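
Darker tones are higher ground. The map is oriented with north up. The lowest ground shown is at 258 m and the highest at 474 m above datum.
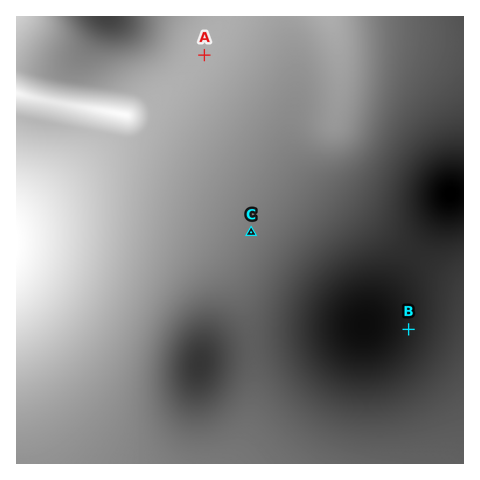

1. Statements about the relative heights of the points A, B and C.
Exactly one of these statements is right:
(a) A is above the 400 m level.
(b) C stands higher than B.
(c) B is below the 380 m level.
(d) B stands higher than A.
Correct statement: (d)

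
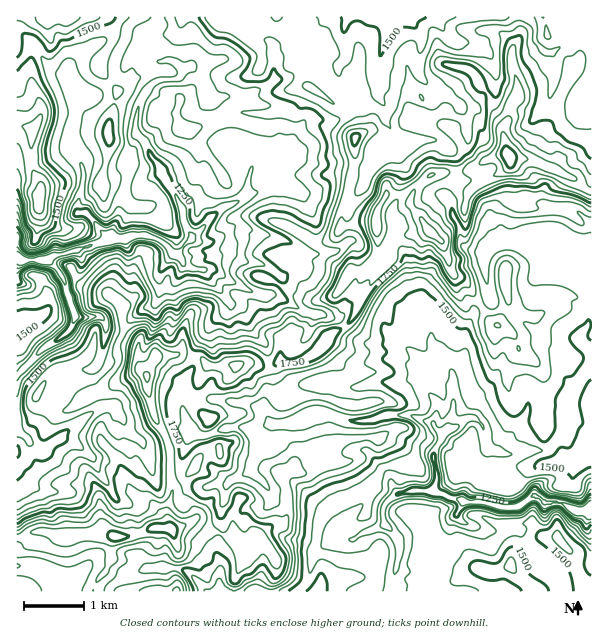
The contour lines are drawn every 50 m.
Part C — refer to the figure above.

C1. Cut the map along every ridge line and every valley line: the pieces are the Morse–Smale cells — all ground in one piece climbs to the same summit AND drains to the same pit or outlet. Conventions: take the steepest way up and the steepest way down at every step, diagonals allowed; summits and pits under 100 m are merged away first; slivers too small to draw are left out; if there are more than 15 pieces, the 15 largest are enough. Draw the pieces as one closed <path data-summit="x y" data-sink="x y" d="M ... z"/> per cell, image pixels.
<path data-summit="509 156" data-sink="17 258" d="M591 16l-432 0-2 8-9 12 0 6 2 14 6 5 7 1 0 16-8 4-9 8-7 14-3 12 0 18 9 9 37 66 2 13 8 17-14 16 7 10 10 5 8 0 23 29 5 5 8 2 3 3 8 18 16 20 2 16 2 3 9-5 21 0 14-6 19-23 12-6 9-9 14-32 10-12-4-13 11 3-1-4-16-6-14-12-6 1 0-27 4-14 12-18 3-12 26-35 15 8 11-4 22 2 10 8 5 8 0 16 9-2 24-14 17-4 6 4 21 2 22 9 18 9 14 12 5 1z"/><path data-summit="509 156" data-sink="591 509" d="M506 154l-9 2-32 16-9 2-2 11-8 10 0 3 5 5 1 12 8 13 3 17 5 3 18 4-2 18 6 26 0 4-16 14-8 15-2 25-2 8-10 11-13-14-7-17 0-9-5-12-5-7-12-4-8-8-8-15-14-17 4-6-9-5-1 7 4 3 0 4-10 12-19 38-16 9-19 23-14 6-21 0-9 5 2 17-7 12-2 17-5-4-10-5-14 0-22-5-18 2-12 7 8 24 11 5 30-9 26 3 15-6-2 17-7 4-5 7-6 13 0 6 18 19 8 0 12-4 12 2 34 33 6 13 4 5-13 1-19 14-6 25-8 9-1 4 94 0 1-19 3-6 3-21-3-9-13-15 0-15 8-9 7-5 15-3 21 2 29 10 21 0 19 6 15-2 14-10 3 0 10 8 14-2 16 9 16-2 0-317-10-5-9-9-18-9-22-9-21-2z"/><path data-summit="39 200" data-sink="17 258" d="M147 38l-6 4-10 12-5 0-16-11-9-1-26 18-5 5-2 8-8 0-10-6-15-23-3 0-7 12-9 7 0 194 2 2 29 1 6-4 27-6 30-12 18 0 7-3 17 1 13 8 9 10 3 0 15-15-8-17-2-13-7-15-7-9-23-42-9-9 0-18 3-12 7-14 9-8 8-4 0-16-7-1-6-5 0-12z"/><path data-summit="170 528" data-sink="17 258" d="M122 418l-6 11 0 11-11 12-9 5-4 0-12-11-14-7-7 0-17 12-10-7-2 0-4 15-6 7-4 1 1 125 91 0 6-9 18-11 15-4 26 0 2-2 3-18-4-15-5-5-1-6 0-16 4-11-2-34-20-1-5-8-1-8-18-16z"/><path data-summit="170 528" data-sink="591 509" d="M272 424l-15 6-26-3-25 9-15-3-9 23-3 4-9 1 2 34-4 11 0 16 1 6 5 5 4 15 0 7-4 12 17 7 16 18 90 0 11-13 6-25 19-14 13-1-4-5-6-13-34-33-12-2-12 4-8 0-18-19 0-6 6-13 5-7 7-4z"/><path data-summit="510 566" data-sink="591 509" d="M420 490l-21 3-7 5-8 9 0 15 13 15 3 9-3 21-3 6 1 19 197-1-1-81-15 1-16-9-14 2-10-8-3 0-14 10-15 2-19-6-21 0-29-10z"/><path data-summit="509 156" data-sink="17 258" d="M146 235l-36 3-30 12-27 6-5 4 16 19 3 15 7 18 0 8-6 12-24 16-28 27 1 91 3 0 6-7 4-15 12 7 11-9 6-3 7 0 14 7 12 11 4 0 9-5 11-12 0-11 5-12-8-11-11 1 0-15-10-15 0-8 10-13 4-30 17-2 6-4 12-10 12-4 5-9 2-25 14-18-9-10z"/><path data-summit="147 377" data-sink="17 258" d="M177 254l-4 0-13 18 0 21-4 10-15 7-18 14-17 2-4 30-10 13 0 8 10 15 1 13 10 1 3 4 10 18 18 16 1 8 5 8 20 0 0-10-4-13-14-26-6-27 2-15 8-13 23-2 13 1 19-31 19-16 0-5-22-28-5-5-8 0-10-5z"/><path data-summit="429 231" data-sink="591 509" d="M447 172l-16 3-17 16-4 15 18 24-32 6-5 9 1 12-5 7-3 0-4 6 11 12 11 20 8 8 12 4 5 7 5 12 0 9 7 17 13 14 10-11 2-8 2-25 8-15 16-14 0-4-6-26 2-18-18-4-6-6-2-14-8-13-1-12-5-5 2-6 6-7 2-11z"/><path data-summit="429 231" data-sink="17 258" d="M395 136l-28 35-3 12-12 18-4 14 1 25 5 1 14 12 16 6 2 5 6-7-1-12 5-9 32-6-18-24 4-15 17-16 13-3 12 1 0-15-5-8-10-8-22-2-11 4z"/><path data-summit="66 17" data-sink="17 258" d="M158 16l-141 0-1 46 2 0 7-6 7-12 5 3 9 16 14 10 8 0 2-8 5-5 26-18 9 1 7 6 14 5 10-12 7-4 3-8 6-6z"/><path data-summit="26 320" data-sink="17 258" d="M17 258l-1 116 2 0 26-26 24-16 6-12 0-8-7-18-3-15-14-19-29 0z"/><path data-summit="170 528" data-sink="591 509" d="M198 356l-5 1 0 9-11 18 1 22 11-6 18-2 22 5 14 0 16 8-2-3 3-13 7-12-3-17-24-4-6 4-24 1-8-1z"/><path data-summit="147 377" data-sink="591 509" d="M183 354l-27 2-10 18 0 10 6 27 14 26 5 23 8 0 3-4 5-16 5-8-10-22 0-26 11-18 0-10z"/><path data-summit="170 528" data-sink="17 258" d="M234 304l-3 0-1 4-19 16-13 20-5 12 8 2 6 8 8 1 24-1 6-4 24 4-1-15-3-7-15-17-8-18z"/>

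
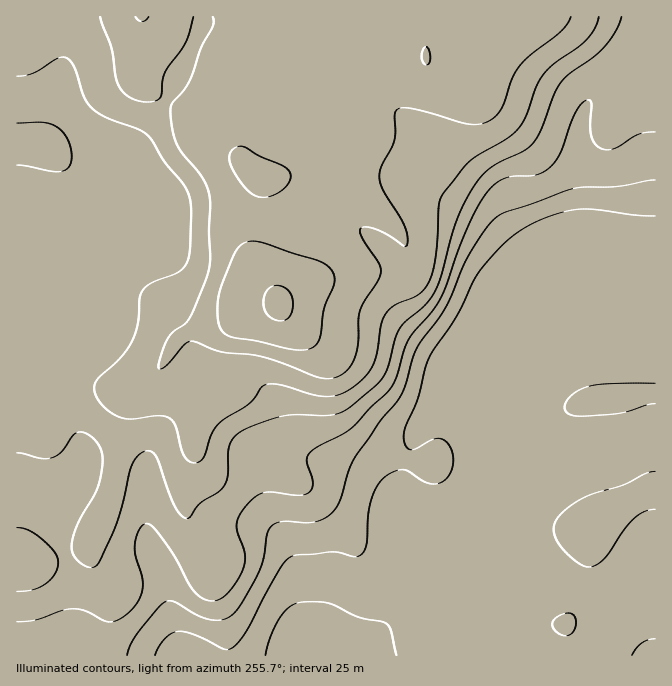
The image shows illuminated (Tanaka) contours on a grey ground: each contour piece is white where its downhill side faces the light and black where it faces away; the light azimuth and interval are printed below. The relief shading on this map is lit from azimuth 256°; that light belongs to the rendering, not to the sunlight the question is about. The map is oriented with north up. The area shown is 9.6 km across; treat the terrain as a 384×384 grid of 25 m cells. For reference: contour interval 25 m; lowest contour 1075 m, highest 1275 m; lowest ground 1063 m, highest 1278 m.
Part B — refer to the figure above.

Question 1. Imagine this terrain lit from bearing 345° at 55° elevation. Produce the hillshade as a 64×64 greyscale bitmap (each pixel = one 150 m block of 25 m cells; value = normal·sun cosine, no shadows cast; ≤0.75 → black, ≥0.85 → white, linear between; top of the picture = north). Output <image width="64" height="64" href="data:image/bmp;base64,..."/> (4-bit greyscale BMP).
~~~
<image width="64" height="64" href="data:image/bmp;base64,Qk12CAAAAAAAAHYAAAAoAAAAQAAAAEAAAAABAAQAAAAAAAAIAAATCwAAEwsAABAAAAAAAAAAAAAAABEREQAiIiIAMzMzAERERABVVVUAZmZmAHd3dwCIiIgAmZmZAKqqqgC7u7sAzMzMAN3d3QDu7u4A////AKqqqqqYdmeIiIiId4iaqqqqqqq7qqqqmZmZqqmZmZmZmZmqqphmZniHd3d3eJmqqqmZqru7qqqpmZqqqpmZmZmIiJmZl2VFZmVUVWZniZmZmZmavMu7qqqqqqqqqZmIiHd3iIiHZERWVDM0VWeImZmYiJq8zMu6qqqqu7qqmZmIZmZnd3dlRFZUMzNEVniIiIiImavMy7uqq7u7u6qZmZlVVWZnd3ZWZmVUQzRWd4iIiIiJq7zLu7u7u8y7qqmZmWZmZneIiHd3d3ZUM0Vnd4iIiImqu8zLu7vMy7uqqZmZd3eIiJmqmZiIh2VDRWd4iIiIiaq7vMzMy7u7u6qpmaqZmZmZmquqmZmZh1RFZ3eIiYiJqru8zMzLu7qqqqmqqqqqqqmZqqqZmaqph2Znd3iJmZmqu7zMzLu6qqqZmaqqy7u6qZiZqZiJq7upd2Znd4mZmaqru8zLu6qqqpmZmqrMzLu6iHiZiImru7qHdmZniZmqqqq7u7u7qqqqmZiZqtzMzLqXd4iImauqqYdmVVZ4mqqqqqq7u7uqq7uqmIiZzMzMzKh3eJmZqZmIdlVVVniZmpmZmaq7u7u7u7upiIjMu7zMuXeJmZmId3dmVVVWeImZmIiImru7u8zMzMupiLu7u83Kh4mqmHdmd2ZmZmZ3iIiId3eKq7u7zM3d3LqZqqqrzMuYiamXdmd4iIiIh3eIiIh3Z4mru7vMzN3d3Lqqmaq7y6iJqYdmeJmaqqqYh4iIiIh3iau7u7vMzN3dzJmImqu7qImqh3eImqu7uqmHd4iZqYiJq7u7u7u7zMzdiIiJq7uoiaqYeIiaqqqqmHd3iau7qZmru7qqqqqrvMyIeImaqph4mqmId4iZmZmHZmeJq8zLqqu7qqmZmqqru4iIiZmZh2eaqpdlVneIh3ZVVnirzcuqq7uqmZmZmZqqiZmYiIh2Zomql1Q0RWZmVUNFZ4q8y6qru7qpmZmZmZmqqpiId3ZVeKuoZDM0VVVEMzNFaKu7qqu7u6qpmZmZmbu6mIiHdlVoq7qGVERVRDMiEiNHmrqZqrzMy6qpmZmZu7qZmZmHdmebu7mHdmVDMhEAATaKqpmavM3My7qqqqq7u6qqu6qHd4q8y6mHZUMiEAABJYqqqZq7zd3cy7u7u7u7u7zd3LmHiKq6qYdlRDMiEREkeaqpmau83d3czMu7qru7zd7t25h3iId3ZUNEVVQzMiRoqqmZqrzN3d3MzLuqq7zN3u7suXdlRDMyI0V3dlVDI1eaqpmau8zN3czMzKqqu8zN7u3Kh2UyEREjRoiIdmQhJYmqmZqrvMzMzMzMqqqru7zd3cuphlMiIzRniZmHZSACaKqZmqq7vMzMzN2qqqqqu8zd3LqphlVVZneJqZh1MAA3mqmaqru7zMzM3aqqqqqqu83dzLupiIiIiImZh2UwAASJqZqqq7u7zMzMuqqqqqqrvN3dzLuqqqmYiIiHZTEAAmmqqqqqu7u7u7u6qqqqqru83e7dzLu7upiHeHZVQgABWJqqqqqru7u7u6qqqqq7vMzd7u7dzMy7qYiIh2ZTEAA3maqqqqqru7u7qqqqq7vM3d3u7u7czMzLqZmZiHZBACV4mqqqqqqqqqqqqqq7u8zd3d3u7t3d3d3LuqqpmGMAFGeJmqqqqqqqqqqqqru7vM3d3c3d3e7u7t3Lu7qqhiATVmeJqqqqqqqqqqqqqru7vMzMzMzd7u7u7cy7qqqXQhNFVniZqqqpmZmaqqqqqru7vMzLzM3d7u7dy7qqqqhTI0VEVniZmZmIiKqqqqqqqru7zMzMzMzM3czLqpqrqXQjVVQ0VneIiHd3qqqqqqqqqru8zMu7qqq7u7qpmru6hTNGZDM0VWZmZmaqqqqZqqqqq7vMy6qYeJqqqpmrvLqGM0ZmQiI0RVVmZqqqmZmaqqqqqru7qYdmeJmZmru7upZCNWZUMjNERVZmqpmZmZmqqqmZmqqZmHd3iZmqu7uql1MjVmVDNERFVmaZmZmZmZqpmIiJmqqqmYiJmZqqqqmXYyI1ZlVVVVVWZ5mZmZmZqqmYd4maq7y7qZmZmZmZmZhkIRNGZnd3ZmZ3mZmqqqqqqZd3iau7zMy6qpmIiImZmXUxEjVniIiHd3eqqqqqqqqpmIiau7u7u7u7qpiIiJmZhkIiNGeJmZiHd7u7uqqpmYiZmqu8u7qru7vLqpmZmZh2VDM0Z4mqqYiHu7u7qpmHd5q7u7zLuqq7vMzLqpmYh3ZlREVWiaqqmYi7u7uqmHZnm8zLu8y7u7u8zMy6mYd3ZmZlVVZ5q7qpmbu7uqqXZmebzcu7zMzMu7vMzLqYd2d3d3ZmZniru7qqqru7qph3eKvN3Lq8zMzLu7u7qYh3eImYh3ZmZ5q7u7uqqqqqmYiJq8zcurvMzLu7u7qpiHeJqqmYdmVWeau7u6qqqqqqqZmqvMy7q7zLu7u7uqqYiJqrqph2VERXiqu7mZqqqruqmZqrzMu7u7u7qqu7uqqZqquqmHVDMzVomruJmZqqu6qIiavMzLu7u6qqqru7u6qqqqqYdkMiI1aJqoiJmqqqqYd4mrzcu6u6qqqqu7vLuqqqqpmHVDIjRXiZiIiZqqqph3iavMy7qqqqqqq7u8y6qqqqmYh1VDNFaImIiJmqqZmYiJq7zLqqqqqqqqu7u7qqqqqZmYdmVVVniZiImaqqqZiImqu7uqqqqqqqqru7uqqqqpmZiHdmVneJ"/>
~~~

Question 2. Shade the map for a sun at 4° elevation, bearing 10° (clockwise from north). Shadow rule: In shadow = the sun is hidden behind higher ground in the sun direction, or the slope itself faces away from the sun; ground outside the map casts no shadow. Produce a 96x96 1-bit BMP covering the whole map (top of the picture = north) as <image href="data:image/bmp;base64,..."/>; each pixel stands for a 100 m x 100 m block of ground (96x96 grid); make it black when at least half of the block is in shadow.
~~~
<image width="96" height="96" href="data:image/bmp;base64,Qk2+BAAAAAAAAD4AAAAoAAAAYAAAAGAAAAABAAEAAAAAAIAEAAATCwAAEwsAAAIAAAAAAAAA////AAAAAAAAAAA4AAAAAAAAAAAAAAB8AAAAAAAAAAAAAAB+AAAAAAAAAAAAAAD+AAAAAAAAAAAAAAD+AAAAAAAAAAAAAAD/AAAAAAAAAAAAAAD+AAAAAAAAAAAAAAD+AAAAAAAAAAAAAAB4AAAAAAAAAAAAAAAAAAAAAAAAAAAAAAAAAAAAAAAAAAAAAAAAAAAAAAAAAAAAAAAAAAAAAAAAAAAAAAAAAAAAAAAAAAAAAAAAAAAAAAAAAAAAAAAAAAAAAAAAAAAAAAAAAAAAAAAAAAAAAAAAAAAAAAAAAAAAAAAAAAAAAAAAAAAAAAAAAAAAAAAAAAAAAAAAAAAAAAAAAAAAAAAAAAAAAAAAAAAAAAAAAAAAAAAAAAAAAAAAAAAAAAAAAAAAAAAAAAAAAAAAAAAAAAAAAAAAAAAAAAAAAAAAAAAAAAAAAAAAAAAAAAAAAAAAAAAAAAAAAAAAAAAAAAAAAAAAAAAAAAAAAAAAAAAAAAAAAAAAAAAAAAAAAB8AAAAAAAAAAAAAAD+AAAAAAAAAAAAAc//AAAAAAAAAAAAAe//gAAAAAAAAAAAAe//8AAAAAAAAAAAAA//+AAAAAAAAAAAAA///AAAAAAAAAAAAB///AAAAAAAAAAAAD///AAAAAAAAAAAAP//+AAAAAAAAAAAD///AAAAAAAAAAAAH//wAAAAAAAAAAAAH//gAAAAAAAAAAAAP//AACAAAAAAAAAAP/+AAGAAAAAAAAAAH/8AAHAAAAAAAAAAD/4AAPAAAAAAAAAAAfAAAPgAAAAAAAAAAAAAAPgAAAAAAAAAAAAAAPgAAAAAAAAAAAAAAPwAAAAAAAAAAAAAAPwAAAAAAAAAAAAAAPgAAAAAAAAAAAAAAHAAAAAAAAAAAAAAAAAAAAAAAAAAAAAAAAAAAAAAAAAAAAAAAAAAAAAAAAAAAAAAAAAAAAAAAAAAAAAAAAAAAAAAAAAAAAAAAAAAAAAAAAAAAAAAAAAAAAAAAAAAAAAAAAAAAAAAAAAAAAAAAAAAPAAAAAAAAAAAAAAAPwAAAAAAAAAAAAAAP/gAAAAAAAAAAAAAP/wAAAAAAAAAAAAAH/4AAAAAAAAAAAAAD/4AAAAAAAAAAAAHAfwAAAAAAAAAAAAPAAAAAAAAAAAAAAAPgAAAAAADAAAAAAAPgAAAAAADAAAAAAAPwAAAAAAAAAAAAAAHwAAAAAAAAAAAAAAHgAAAAAAAAAAAAAADAAAAAAAAAAAAAAAAAAAAAAAAAAAAAAAAAAAAAAAAAAAAAAAAAAAAAAAAAAAAAAAAAAAAAAAAAAAAAAAAAAAAAAAAAAAAAAAAAAAAAAAAAAAAAAAAAAAAAAAAAAAAAAAAAAAAAAAAAAAAAAAAAAAAAAAAAAAAAAAAAAAAAAAAAAAAAAAAAMAAAAAAAAAAAAAAAOAAAAAAAAAAAAAAAOAAAAAAAAAAAAAAAEAAAAAAAAAAAAAAAAAAAAAAAAAAAAAAAAAAAAAAAAAAAAAAAAAAAAAAAAAAAAAAAAAAAAAAAAAAAAAAAAAA="/>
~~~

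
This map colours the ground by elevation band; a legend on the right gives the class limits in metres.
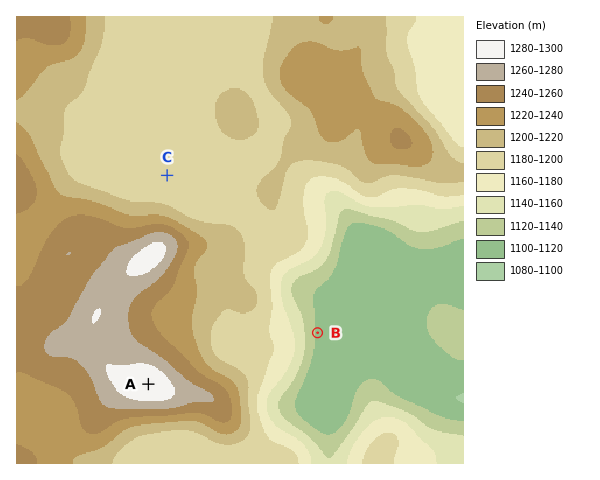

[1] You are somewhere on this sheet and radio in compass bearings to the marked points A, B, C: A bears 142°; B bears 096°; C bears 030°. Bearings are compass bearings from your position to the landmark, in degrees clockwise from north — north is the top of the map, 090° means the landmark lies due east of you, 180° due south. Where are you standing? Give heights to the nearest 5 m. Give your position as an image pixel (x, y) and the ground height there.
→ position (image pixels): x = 90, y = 309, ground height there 1275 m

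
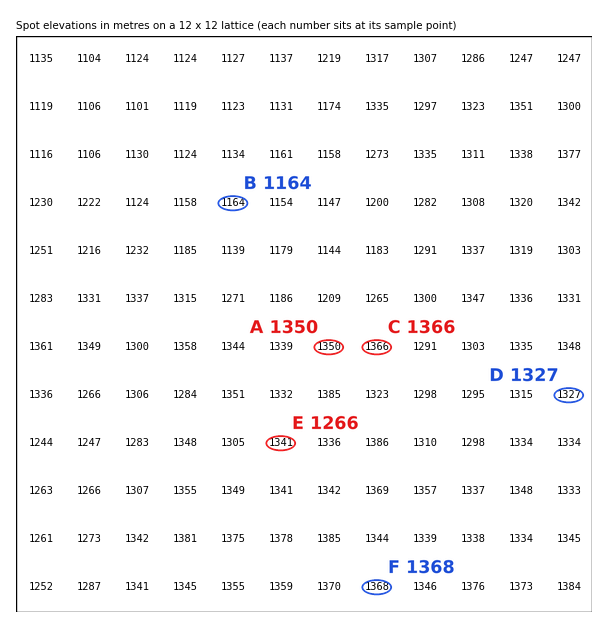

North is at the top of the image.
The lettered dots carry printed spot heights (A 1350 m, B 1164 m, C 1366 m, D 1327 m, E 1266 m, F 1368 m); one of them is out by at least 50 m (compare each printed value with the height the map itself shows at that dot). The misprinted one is E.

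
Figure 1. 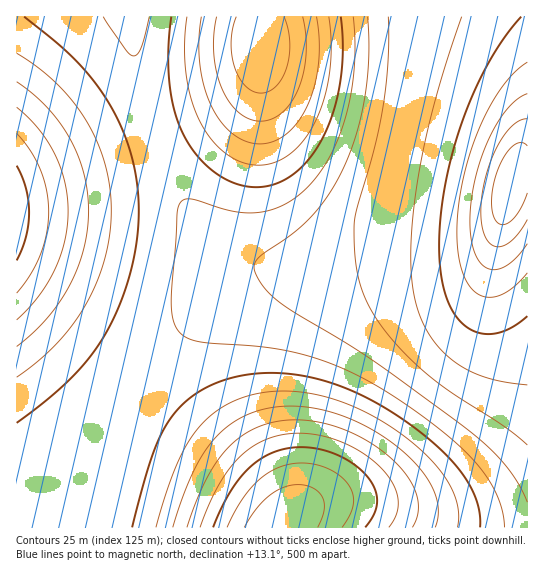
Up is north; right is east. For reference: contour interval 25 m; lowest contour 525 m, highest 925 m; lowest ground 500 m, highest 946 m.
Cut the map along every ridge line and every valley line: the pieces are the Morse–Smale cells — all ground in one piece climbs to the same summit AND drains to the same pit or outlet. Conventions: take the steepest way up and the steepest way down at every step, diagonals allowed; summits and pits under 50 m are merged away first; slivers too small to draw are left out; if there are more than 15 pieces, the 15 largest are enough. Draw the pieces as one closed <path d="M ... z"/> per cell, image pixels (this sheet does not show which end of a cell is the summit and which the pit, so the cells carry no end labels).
<path d="M527 169l-9 2-5 6-10 41-8 17-9 9-11 5-33 6-95 1-48 11-29 4-28 13-29 20-48 43-44 56-18 31-18 36-10 29-6 28 458 1z"/><path d="M527 16l-394 0-1 26 7 41 17 59 12 29 21 40 15 20 15 16 14 9 22 9 27 3 77-13 98-2 18-4 11-5 9-9 8-17 10-41 5-6 10-2z"/><path d="M131 16l-115 1 1 511 52 0 11-45 23-49 21-35 31-40 32-34 40-32 32-18 11-4 22-4-30 0-29-11-14-9-15-16-15-20-21-40-21-57-12-52z"/>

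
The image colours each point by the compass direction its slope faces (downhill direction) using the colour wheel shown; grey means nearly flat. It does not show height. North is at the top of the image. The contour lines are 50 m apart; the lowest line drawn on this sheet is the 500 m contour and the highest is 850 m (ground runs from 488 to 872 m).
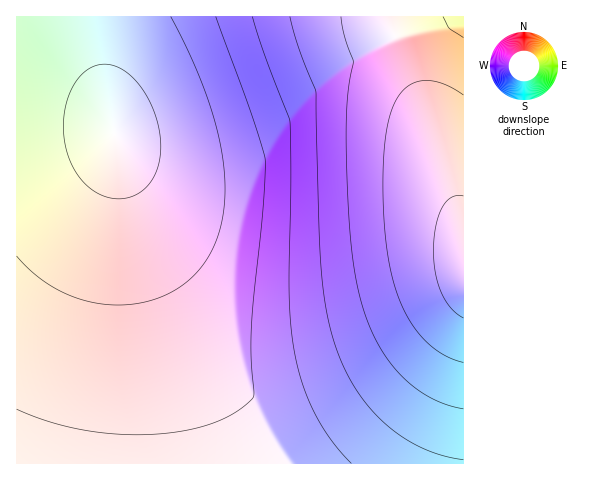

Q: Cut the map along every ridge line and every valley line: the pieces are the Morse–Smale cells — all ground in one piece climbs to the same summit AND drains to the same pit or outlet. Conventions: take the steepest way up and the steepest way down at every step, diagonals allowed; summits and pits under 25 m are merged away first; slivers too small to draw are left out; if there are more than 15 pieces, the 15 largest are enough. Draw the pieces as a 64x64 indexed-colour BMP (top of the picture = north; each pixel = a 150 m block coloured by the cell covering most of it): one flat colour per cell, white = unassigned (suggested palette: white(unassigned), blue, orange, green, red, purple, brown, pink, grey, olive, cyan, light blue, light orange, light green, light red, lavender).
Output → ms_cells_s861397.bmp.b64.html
<image width="64" height="64" href="data:image/bmp;base64,Qk12CAAAAAAAAHYAAAAoAAAAQAAAAEAAAAABAAQAAAAAAAAIAAATCwAAEwsAABAAAAAAAAAA////ALR3HwAOf/8ALKAsACgn1gC9Z5QAS1aMAMJ34wB/f38AIr28AM++FwDox64AeLv/AIrfmACWmP8A1bDFABEREREREREREREREREREREREREREREREREREREREREREREREREREREREREREREREREREREREREREREREREREREREREREREREREREREREREREREREREREREREREREREREREREREREREREREREREREREREREREREREREREREREREREREREREREREREREREREREREREREREREREREREREREREREREREREREREREREREREREREREREREREREREREREREREREREREREREREREREREREREREREREREREREREREREREREREREREREREREREREREREREREREREREREREREREREREREREREREREREREREREREREREREREREREREREREREREREREREREREREREREREREREREREREREREREREREREREREREREREREREREREREREREREREREREREREREREREREREREREREREREREREREREREREREREREREREREREREREREREREREREREREREREREREREREREREREREREREREREREREREREREREREREREREREREREREREREREREREREREREREREREREREREREREREREREREREREREREREREREREREREREREREREREREREREREREREREREREREREREREREREREREREREREREREREREREREREREREREREREREREREREREREREREREREREREREREREREREREREREREREREREREREREREREREREREREREREREREREREREREREREREREREREREREREREREREREREREREREREREREREREREREREREREREREREREREREREREREREREREREREREREREREREREREREREREREREREREREREREREREREREREREREREREREREREREREREREREREREREREREREREREREREREREREREREREREREREREREREREREREREREREREREREREREREREREREREREREREREREREREREREREREREREREREREREREREREREREREREREREREREREREREREREREREREREREREREREREREREREREREREREREREREREREREREREREREREREREREREREREREREREREREREREREREREREREREREREREREREREREREREREREREREREREREREREREREREREREREREREREREREREREREREREREREREREREREREREREREREREREREREREREREREREREREREREREREREREREREREREREREREREREREREREREREREREREREREREREREREREREREREREREREREREREREREREREREREREREREREREREREREREREREREREREREREREREREREREREREREREREREREREREREREREREREREREREREREREREREREREREREREREREREREREREREREREREREREREREREREREREREREREREREREREREREREhERERERERERERERERERERERERERERERERERERERERESERERERERERERERERERERERERERERERERERERERERERIREREREREREREREREREREREREREREREREREREREREREhEREREREREREREREREREREREREREREREREREREREREiERERERERERERERERERERERERERERERERERERERERESIRERERERERERERERERERERERERERERERERERERERERIhERERERERERERERERERERERERERERERERERERERERIiEREREREREREREREREREREREREREREREREREREREREiIRERERERERERERERERERERERERERERERERERERERESIhERERERERERERERERERERERERERERERERERERERESIiERERERERERERERERERERERERERERERERERERERERIiIREREREREREREREREREREREREREREREREREREREREiIhEREREREREREREREREREREREREREREREREREREREiIiERERERERERERERERERERERERERERERERERERERESIiIRERERERERERERERERERERERERERERERERERERESIiIhERERERERERERERERERERERERERERERERERERERIiIiEREREREREREREREREREREREREREREREREREREREiIiIREREREREREREREREREREREREREREREREREREREiIiIhERERERERERERERERERERERERERERERERERERESIiIiERERERERERERERERERERERERERERERERERERESIiIiIRERERERERERERERERERERERERERERERERERERIiIiIhEREREREREREREREREREREREREREREREREREREiIiIiEREREREREREREREREREREREREREREREREREREiIiIiIRERERERERERERERERERERERERERERERERERESIiIiIhERERERERERERERERERERERERERERERERERESIiIiIiERERERERERERERERERERERERERERERERERERIiIiIiIREREREREREREREREREREREREREREREREREREiIiIiIhERERERERERERERERERERERERERERERERERESIiIiIi"/>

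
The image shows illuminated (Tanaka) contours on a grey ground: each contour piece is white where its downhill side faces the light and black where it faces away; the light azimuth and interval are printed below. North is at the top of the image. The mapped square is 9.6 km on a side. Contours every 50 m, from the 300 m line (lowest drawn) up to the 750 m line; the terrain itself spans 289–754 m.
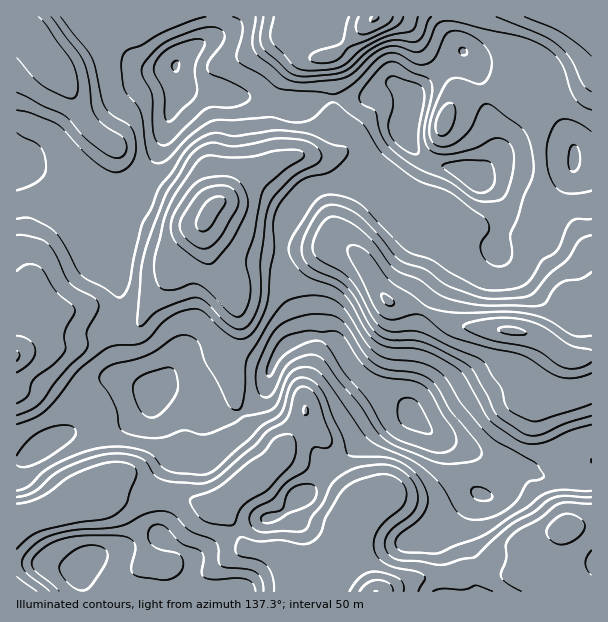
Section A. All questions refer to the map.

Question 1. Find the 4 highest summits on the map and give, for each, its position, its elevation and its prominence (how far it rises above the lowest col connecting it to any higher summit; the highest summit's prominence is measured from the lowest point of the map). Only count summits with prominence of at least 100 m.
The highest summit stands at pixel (413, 416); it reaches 754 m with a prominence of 465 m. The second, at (176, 66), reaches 751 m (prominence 194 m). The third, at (407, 123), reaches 744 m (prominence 143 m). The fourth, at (84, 566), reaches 627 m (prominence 165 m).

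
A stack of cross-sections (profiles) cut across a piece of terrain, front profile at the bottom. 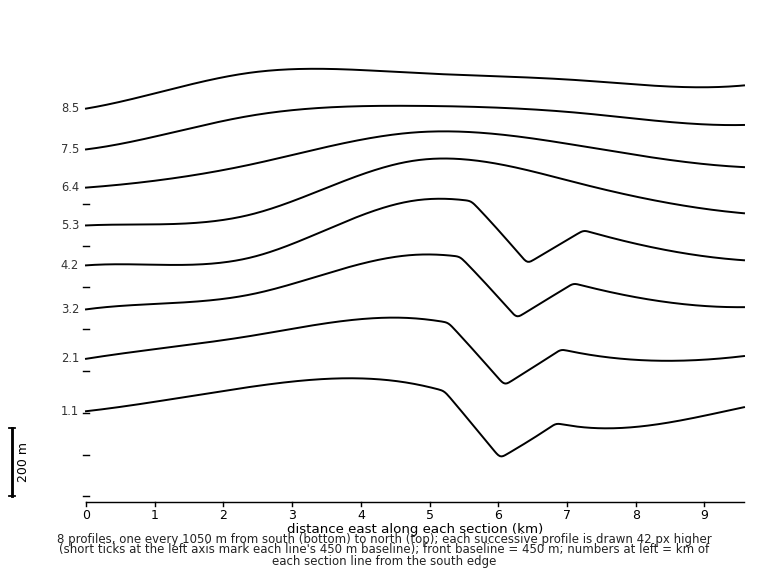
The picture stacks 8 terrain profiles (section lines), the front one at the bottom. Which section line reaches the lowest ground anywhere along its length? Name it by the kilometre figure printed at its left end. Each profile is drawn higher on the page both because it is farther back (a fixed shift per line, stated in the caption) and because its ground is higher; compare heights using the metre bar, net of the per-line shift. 1.1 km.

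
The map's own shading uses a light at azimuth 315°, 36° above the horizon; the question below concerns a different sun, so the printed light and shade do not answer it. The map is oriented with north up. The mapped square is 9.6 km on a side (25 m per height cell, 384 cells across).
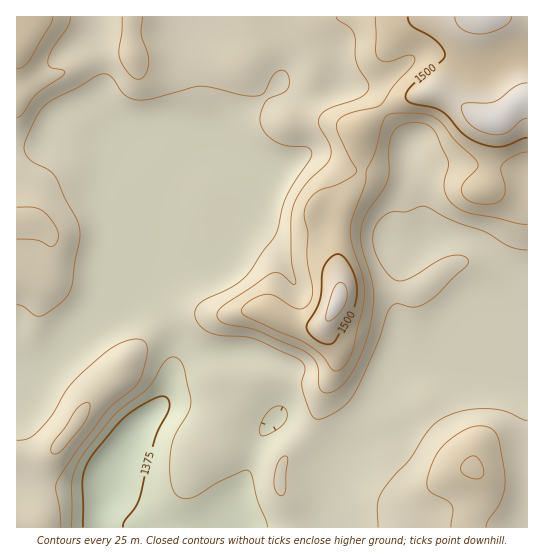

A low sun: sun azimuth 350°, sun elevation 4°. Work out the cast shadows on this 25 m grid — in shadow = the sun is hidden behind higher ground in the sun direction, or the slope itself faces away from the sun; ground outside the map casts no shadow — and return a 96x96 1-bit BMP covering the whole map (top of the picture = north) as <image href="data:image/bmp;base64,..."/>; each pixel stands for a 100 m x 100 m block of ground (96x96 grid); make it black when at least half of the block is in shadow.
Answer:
<image width="96" height="96" href="data:image/bmp;base64,Qk2+BAAAAAAAAD4AAAAoAAAAYAAAAGAAAAABAAEAAAAAAIAEAAATCwAAEwsAAAIAAAAAAAAA////AAAAAAAAAAAAAAAAAAAAAAAAAAAAAAAAAAAAAAAAAAAAAAAAAAAAAAAAAAAAAAAAAAAAAAAAAAAAAAAAAAAAAAAAAAAAAAAAAAAAAAAADwAAAAAAAAAAAAAAHwAAAAAAAAAAAAAAP4AAAAAAAAAAAAAAf8AAAAAAAAAAAAAA/8AAAAAAAAAAAAAA/+AAAAAAAAAAAAAA//AAAAAAAAAAAAAAf/gAAAAAAAAAAAAAf/wAAAAAAAAAAAAAP/4AAAAAAAAAAAAAH/8AAAAAAAAAAAAAD/8AAAAAAAAAAAAAD/+AAAAAAAAAAAAAB/+AAAAAAAAAAAAAA//AAAAAAAAAAAAAAf/AAAAAAAAAAAAAAP/AAAAADgAAAAAAAH/gAAAAHwAAAAAAAD/gAAAAHwAAAAAAAB/gAAAAHwAAAAAAAA/gAAAAH4AAAAAAAAGAAAAAD4AAAAAAAAAAAAA/D4AAAAAAAAAAAAH/z8AAAAAAAAAAAAf/x8AAAAAAAAAAAD//48AAAAAAAAAAAP//4cAAAAAAAAAAA///4MAAAAAAAAAAB///4AAAAAAAAAAAB///4AAAAAAAAAAAD//4HgAAAAAAAAAAB//gHwAAAAAAAAAAAf8ADwAAAAAAAAAAADwADwAAAAAAAAAAAAAABwAAAAAAAAAAAAAAAwAAAAAAAAAAAAAAAAAAAAAAAAAAAAAAAAAAAAAAAAAAAAAAAAAAAAAAAAAAAAAAAAAAAAAAAAAAAAAAAAAAAAAAAAAAAAAAAAAAAAAAAAAAAAAAAAAAAAAAAAAAAAAAAAAAAAAAAAAAAAAAAAAAAAAAAAAAAAAAAAAAAAAAAAAAAAAAAAAAAAAAAAAAAAAAAAAAA+AAAAAAAAAAAAAAB+AAAAAAAAAAAAAAD+AAAAAAAAAAAAAAH/AAAAAAAAAAAGAAP/AAAAAAAAAAAHAAP/AAAAAAAAAAAHAAf+AAAAAAAAAAAHgAP+AAAAAAAAAAADgAB8AAAAAAAAAAABAAAAAAAAAAAAAAAAAAAAAAAAAAAAAAAAAAAAAAAAAAAAAAAAAAAAYAAAAAAAAAAAAAAB8AAAAAAAAAAAAAAH8AAAAAAAAAAAAAA/8AAAAAAAAAAAAAB/8AAAAAAAAAAAA/D/8AAAAAAAAwAAD/n/8AAAAAAAAwAAH/n/8AAAAAAAAAAAH///8AAAAAAAAAAAP///8AAAAAAAAAAAP/wAAAAAAAAAAAAAP/wAAcAAAAAAAAAAP/gAAfAAGAAAAAAAH/gAAfwAPAAAAAAAB/AAAf4APAAAAAAAAMAAAP8AOAAAAAAAAAAAAD+AAAAAAAAAAAAAAA+AAAAAAAAAAAAAAAAAAAAAAAAAAAAADAAAAAAAAAAAAAAADAAAAAAAAAAAAAAAAAAAAAAAAAAAAAAAAAAAAAAAAAAAAAAAAAAAAAAAAAAAAAAAAAAAAAAAAAAAAAAAAAAAAAAAAAAAAAAAAAAAAAAAAAAAAAAAAAAAAAAAAAAAAAAAAAAAAAAAAAAAAAAAAAAAAAAAAAAAAAAAA="/>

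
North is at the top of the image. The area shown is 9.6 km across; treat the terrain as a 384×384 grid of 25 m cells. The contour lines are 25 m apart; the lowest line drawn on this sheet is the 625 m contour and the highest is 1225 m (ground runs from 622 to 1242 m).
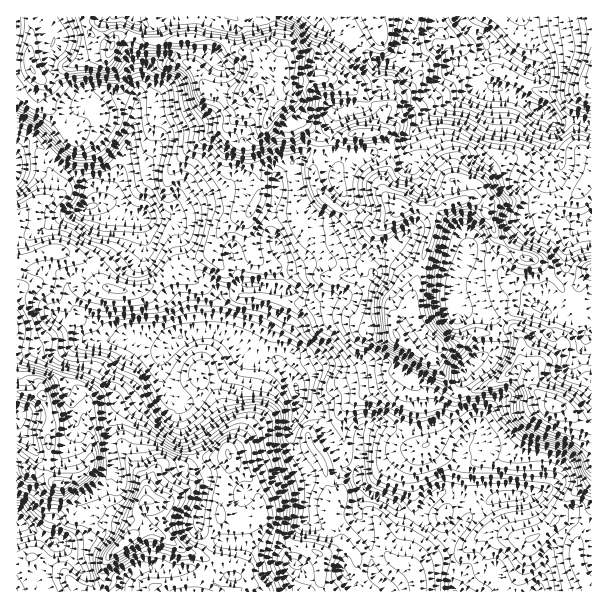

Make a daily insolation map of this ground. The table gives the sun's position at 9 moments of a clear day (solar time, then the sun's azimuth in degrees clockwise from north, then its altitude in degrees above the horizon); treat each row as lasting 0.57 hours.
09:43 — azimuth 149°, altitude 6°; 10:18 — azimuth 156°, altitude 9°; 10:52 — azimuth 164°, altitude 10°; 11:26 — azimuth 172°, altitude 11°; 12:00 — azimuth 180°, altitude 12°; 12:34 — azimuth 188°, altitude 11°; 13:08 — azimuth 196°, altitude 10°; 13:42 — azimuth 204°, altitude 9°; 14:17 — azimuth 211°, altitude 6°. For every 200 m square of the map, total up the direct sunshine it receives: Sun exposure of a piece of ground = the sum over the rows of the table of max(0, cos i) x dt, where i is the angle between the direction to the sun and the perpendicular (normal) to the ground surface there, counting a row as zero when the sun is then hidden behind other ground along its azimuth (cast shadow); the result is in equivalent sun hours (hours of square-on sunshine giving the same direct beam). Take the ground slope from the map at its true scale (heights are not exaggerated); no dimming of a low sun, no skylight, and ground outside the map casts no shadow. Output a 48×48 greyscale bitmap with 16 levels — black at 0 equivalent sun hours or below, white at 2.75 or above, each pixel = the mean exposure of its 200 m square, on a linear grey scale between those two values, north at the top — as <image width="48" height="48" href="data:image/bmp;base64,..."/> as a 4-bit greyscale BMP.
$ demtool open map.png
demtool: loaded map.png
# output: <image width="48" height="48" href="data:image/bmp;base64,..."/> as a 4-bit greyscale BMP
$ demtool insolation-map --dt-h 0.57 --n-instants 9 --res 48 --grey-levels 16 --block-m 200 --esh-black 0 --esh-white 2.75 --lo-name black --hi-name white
<image width="48" height="48" href="data:image/bmp;base64,Qk32BAAAAAAAAHYAAAAoAAAAMAAAADAAAAABAAQAAAAAAIAEAAATCwAAEwsAABAAAAAAAAAAAAAAABEREQAiIiIAMzMzAERERABVVVUAZmZmAHd3dwCIiIgAmZmZAKqqqgC7u7sAzMzMAN3d3QDu7u4A////AHRXYSlzQ2eIchYyIjYiUzZkRXd2VohlZWVEEHuVEBEjRVQhEUVEZHdkRXZlV5lmY1dBBFr+mIu4VDEzRnZ3VmUzNGdneIl1UxEAJCGO3OpBABJWd0I1NEMiIkaHmHh0RAA2hjEFvGEARmZ2MAASI0IhFEJWVEaFJCa7yFMRIzMhV1aIYAEyJTERWHMSIQFXNKy5VDITZ4hjREREYxREMwA1RFUwABEUR/vOgxEBVUaFMzMzNDNWIBaYQTVTEAAVuty+/FESEQE1NVUiJDMiFrypp2d3d3YyW9xAKaMkERACRnUjI0QhR5iKvKu7zMuXa0AQAWNDADIkd2MjI1U1VWd4mYeJqZmZmRBCESNBAAABJDQyI2M1VFVmdlVEVorO6QJUIRIhAAAAABIzIkJFVDMiNXVFWM//2QIkIiEAAAAAAAE1QBRmYyNDA3dWjP7slyNDIzIQAAAAAAASQANpupq82piIq7u5YrpxEjMhAAAAAAAAECVHvcqYis3bZWZUEJUxIhERAAAAAAAAETV1V4h4iojvx2QAAAACEAAAAAAiEAABJDJFVWZX3UAEuUAAAQAAAAEAAAESEAABRlMkZUWv+mMQFSIAAAAAAAAAAAAAEAAjRGaJmJ78aclBEiESERAAAAABIyEAABNFaJuqvf+UhEiFMxABMUERABIzREQhJFVnmJuYdFU2EAFlUwABEjIAI0aIiIdnd4iJiHZlNmRUEAABIAAANRI0RomruqqaqruZqXVCNFJTIRE1QQEkRDZ1VomZh2eah3d0IkZUQyIkQyNFREVVRTVlREMhJYmGilM1aImZcxETVDNFRGZURzI2ZDEAAEVWqJu5dlM0ZDIjZUM0WKpiOEeIhjIQABNZhFZTRlRFRlIUdlQ1iacxEAE0MQARARATVmVEd2ZleGMjd1VGggAAACAAAAAAEiIjSJdnhlVWebhCWGZ6UAACAFQQAAAAASNDNoiIdlVnZH3HWJnIIAEiITRCAAAjRWVUM1Z1VEikEkipWf+lcxJEeAJXchI2iJd2VURkRIogNmIQAVljREI2eAABRVVWiJh3dURERXITVRAAARExASISNhAiJ4dlZWmId2VWVVNEIQAAAjIAJFVSJDQzrut2VEiYiaqJZCRUIAAAAQAAJWZTNFQ8/syVZTWanP/8yVVnUhEAAAABEiITQoW8mIm3Z1RZynjv/rmc3aUQEAAAAAAAEK3YRGeZZ3ZUaIeciqMBIjVAAAAAAAAAAP+2M0VXVmeJZYhJtTIAABEhAAAAAAADRtl1VENGVVaNuIVEm2QyEAMxAAAAAAFIvmeYdTSIdmZ4ZFllIlq5YgEjEAAAADRFeYppze/su7mDEAVzdVh1MiIDMAABJBATNWQWzv/by/+SASJVRSABEAARQgESICNDIzMhFXi9/WIRSJUyJFIQE2MyAjMgFHZUMiNCJFOLze27pREREQEBOKgzJWQiR2ZkQzNFVjATEAEREAAAAAATV0ZlNCFHdDRUVVNWdyAAAQAAAAAAAAFEZkVmQhSYUjRFVg=="/>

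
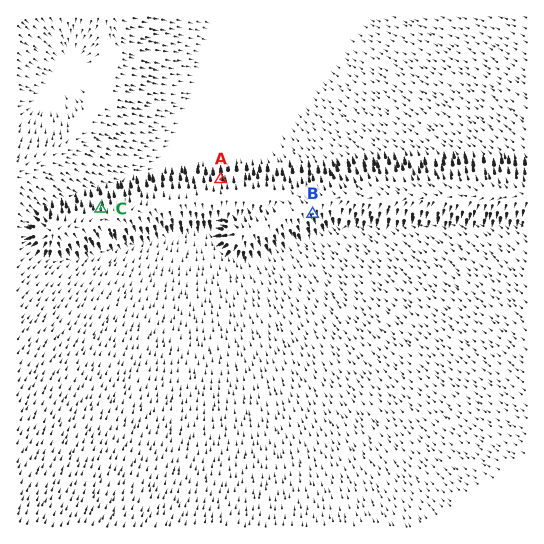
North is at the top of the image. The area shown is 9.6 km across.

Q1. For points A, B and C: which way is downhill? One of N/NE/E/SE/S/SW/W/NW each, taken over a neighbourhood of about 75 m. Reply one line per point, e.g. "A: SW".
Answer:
A: N
B: S
C: N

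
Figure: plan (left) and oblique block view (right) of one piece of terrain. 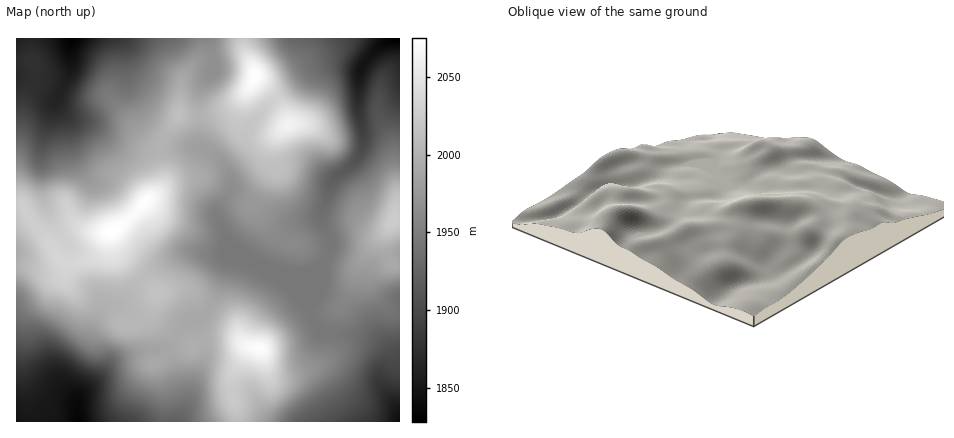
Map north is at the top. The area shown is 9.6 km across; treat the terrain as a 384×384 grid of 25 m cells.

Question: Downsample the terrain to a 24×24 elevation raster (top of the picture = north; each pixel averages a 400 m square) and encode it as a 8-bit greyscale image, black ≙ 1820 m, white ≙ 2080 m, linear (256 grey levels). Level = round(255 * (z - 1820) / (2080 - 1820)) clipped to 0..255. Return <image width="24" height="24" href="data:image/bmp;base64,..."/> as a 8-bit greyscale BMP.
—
<image width="24" height="24" href="data:image/bmp;base64,Qk12BgAAAAAAADYEAAAoAAAAGAAAABgAAAABAAgAAAAAAEACAAATCwAAEwsAAAABAAAAAAAAAAAAAAEBAQACAgIAAwMDAAQEBAAFBQUABgYGAAcHBwAICAgACQkJAAoKCgALCwsADAwMAA0NDQAODg4ADw8PABAQEAAREREAEhISABMTEwAUFBQAFRUVABYWFgAXFxcAGBgYABkZGQAaGhoAGxsbABwcHAAdHR0AHh4eAB8fHwAgICAAISEhACIiIgAjIyMAJCQkACUlJQAmJiYAJycnACgoKAApKSkAKioqACsrKwAsLCwALS0tAC4uLgAvLy8AMDAwADExMQAyMjIAMzMzADQ0NAA1NTUANjY2ADc3NwA4ODgAOTk5ADo6OgA7OzsAPDw8AD09PQA+Pj4APz8/AEBAQABBQUEAQkJCAENDQwBEREQARUVFAEZGRgBHR0cASEhIAElJSQBKSkoAS0tLAExMTABNTU0ATk5OAE9PTwBQUFAAUVFRAFJSUgBTU1MAVFRUAFVVVQBWVlYAV1dXAFhYWABZWVkAWlpaAFtbWwBcXFwAXV1dAF5eXgBfX18AYGBgAGFhYQBiYmIAY2NjAGRkZABlZWUAZmZmAGdnZwBoaGgAaWlpAGpqagBra2sAbGxsAG1tbQBubm4Ab29vAHBwcABxcXEAcnJyAHNzcwB0dHQAdXV1AHZ2dgB3d3cAeHh4AHl5eQB6enoAe3t7AHx8fAB9fX0Afn5+AH9/fwCAgIAAgYGBAIKCggCDg4MAhISEAIWFhQCGhoYAh4eHAIiIiACJiYkAioqKAIuLiwCMjIwAjY2NAI6OjgCPj48AkJCQAJGRkQCSkpIAk5OTAJSUlACVlZUAlpaWAJeXlwCYmJgAmZmZAJqamgCbm5sAnJycAJ2dnQCenp4An5+fAKCgoAChoaEAoqKiAKOjowCkpKQApaWlAKampgCnp6cAqKioAKmpqQCqqqoAq6urAKysrACtra0Arq6uAK+vrwCwsLAAsbGxALKysgCzs7MAtLS0ALW1tQC2trYAt7e3ALi4uAC5ubkAurq6ALu7uwC8vLwAvb29AL6+vgC/v78AwMDAAMHBwQDCwsIAw8PDAMTExADFxcUAxsbGAMfHxwDIyMgAycnJAMrKygDLy8sAzMzMAM3NzQDOzs4Az8/PANDQ0ADR0dEA0tLSANPT0wDU1NQA1dXVANbW1gDX19cA2NjYANnZ2QDa2toA29vbANzc3ADd3d0A3t7eAN/f3wDg4OAA4eHhAOLi4gDj4+MA5OTkAOXl5QDm5uYA5+fnAOjo6ADp6ekA6urqAOvr6wDs7OwA7e3tAO7u7gDv7+8A8PDwAPHx8QDy8vIA8/PzAPT09AD19fUA9vb2APf39wD4+PgA+fn5APr6+gD7+/sA/Pz8AP39/QD+/v4A////AB4fHBIZNklUY2tsgKK9tqSKbWFZUEc5ISQhHRUcPFxseH15ha/FvLeri3NmXFE9LC8nIB8oQWqFkY+JkLTJxMnAo4t5aldBPz0yKzVMWXWXpaGen7TQ2d/FoJKGd2NNS1BJRl14fYqdpKaqq7Xa7/HKmoeCe21cVGJhbIaUnq2wrqqpq7ba49q6kX56eXFmYnWAkqKnrbS1tq+oqK/GxbGZg3x/gHlycoShsLm0sLO2vbmvq6esppaGfHqAhoR/d5u5yMm8ubm5vruzqpqTi4J8enp9i5GOhbLCztHOz87CuLCnmIZ/fHp7fHt8j5qdorLF0dHX4N7PvKmWh316e3+DhoF7iZ+mp7vLzdHi8+/cz7iej398g4mKiIF5h6GzuMbIyNLc7PTt4c+ukoCFkJGLg3h3ipuyx8m/xMq+x9nx8dixlIaNl5aSiXhxhZOjwbmqtLOjprna6tq2o5aPmaWomn5pdoaTspZ/iI6Voaq5xsi0qJ2Vpri7q4ZqYm6Cl3tlbnSElZ+qsrOpopyjtsHAs5qMcVlvf2hUV1xtgJOkrrCmoaa3wc7Yy763jlJeblVFQEZYcY6bpbSzrbXBw8/n59m9gkhXXkU3MD1adIePmbC4sLvKz8vZ2Meoaj1TTjgzKzhfeHl+jKOtoq7R6drLr5iFVzFLRDM0LChLam1ygZell5a77+y/jnltSCQ9PDQ0Jhs1VFxidIeVlpK05deifXFjSCMmMC0sHBAjOkRPZHF9i5K4y66BbmldTjQZFA=="/>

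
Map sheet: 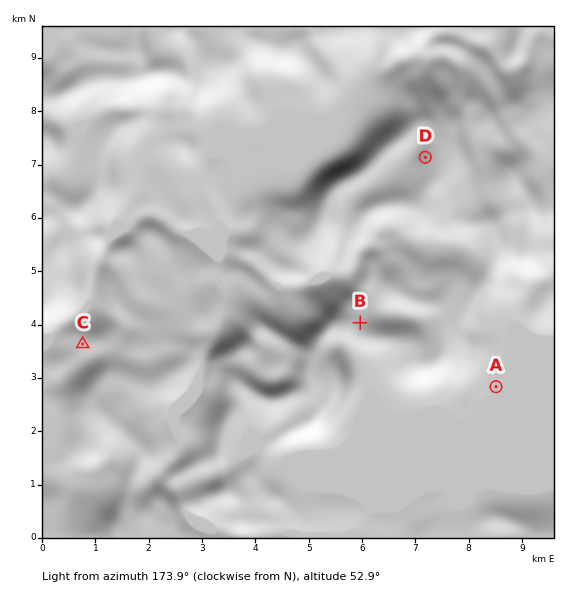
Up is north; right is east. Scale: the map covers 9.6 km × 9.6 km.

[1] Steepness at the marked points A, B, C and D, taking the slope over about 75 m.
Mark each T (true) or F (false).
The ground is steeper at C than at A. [T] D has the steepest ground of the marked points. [T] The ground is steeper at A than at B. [F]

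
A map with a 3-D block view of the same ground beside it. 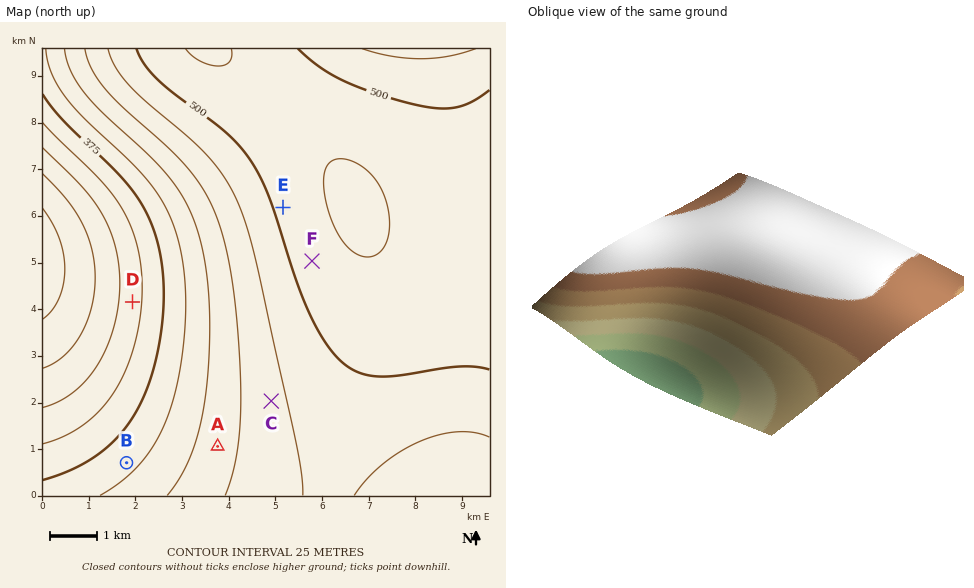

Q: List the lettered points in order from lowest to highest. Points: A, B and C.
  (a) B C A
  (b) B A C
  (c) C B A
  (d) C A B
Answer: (b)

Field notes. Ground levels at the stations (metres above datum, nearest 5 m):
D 340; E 505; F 510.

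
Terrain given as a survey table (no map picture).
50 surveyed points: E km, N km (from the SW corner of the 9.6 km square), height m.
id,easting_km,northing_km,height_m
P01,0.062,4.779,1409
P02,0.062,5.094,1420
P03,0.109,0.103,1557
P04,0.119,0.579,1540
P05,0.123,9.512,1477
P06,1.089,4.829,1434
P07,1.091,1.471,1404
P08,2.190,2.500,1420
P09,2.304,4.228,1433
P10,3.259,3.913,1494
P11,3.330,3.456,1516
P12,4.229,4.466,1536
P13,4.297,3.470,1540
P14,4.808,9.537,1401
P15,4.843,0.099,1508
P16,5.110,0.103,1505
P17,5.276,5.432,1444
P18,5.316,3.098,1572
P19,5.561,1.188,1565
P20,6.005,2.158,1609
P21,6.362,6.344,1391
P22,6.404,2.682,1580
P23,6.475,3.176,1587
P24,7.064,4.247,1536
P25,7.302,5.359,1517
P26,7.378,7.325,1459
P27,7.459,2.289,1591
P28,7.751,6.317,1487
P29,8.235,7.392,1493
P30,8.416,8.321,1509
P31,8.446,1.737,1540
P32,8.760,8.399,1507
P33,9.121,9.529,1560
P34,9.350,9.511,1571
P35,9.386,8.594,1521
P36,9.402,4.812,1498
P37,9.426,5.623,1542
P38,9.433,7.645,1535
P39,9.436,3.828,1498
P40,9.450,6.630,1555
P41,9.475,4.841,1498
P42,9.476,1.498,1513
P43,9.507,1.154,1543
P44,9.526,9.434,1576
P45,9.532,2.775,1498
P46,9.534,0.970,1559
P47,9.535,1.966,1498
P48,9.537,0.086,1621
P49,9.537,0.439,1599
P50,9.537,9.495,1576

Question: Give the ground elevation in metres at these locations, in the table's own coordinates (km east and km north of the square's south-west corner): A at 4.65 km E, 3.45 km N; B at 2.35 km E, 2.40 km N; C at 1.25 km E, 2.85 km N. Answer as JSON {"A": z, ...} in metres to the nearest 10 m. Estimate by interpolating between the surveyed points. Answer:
{"A": 1550, "B": 1440, "C": 1380}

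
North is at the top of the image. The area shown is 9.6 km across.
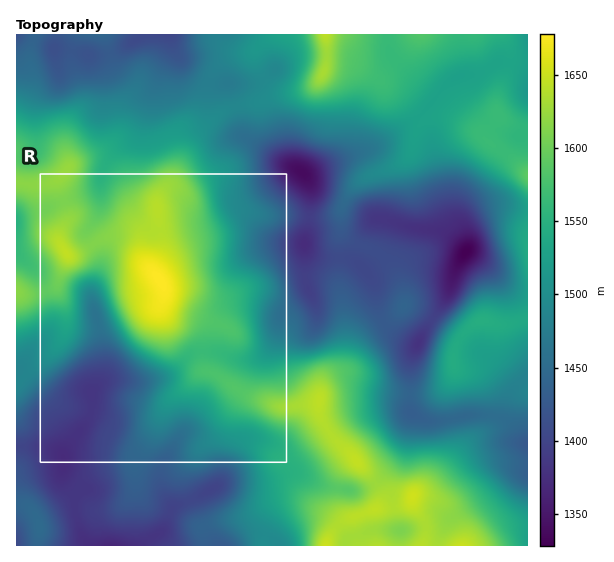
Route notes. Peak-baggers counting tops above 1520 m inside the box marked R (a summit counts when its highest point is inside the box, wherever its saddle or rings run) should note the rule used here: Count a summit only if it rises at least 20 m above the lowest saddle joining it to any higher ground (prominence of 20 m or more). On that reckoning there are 2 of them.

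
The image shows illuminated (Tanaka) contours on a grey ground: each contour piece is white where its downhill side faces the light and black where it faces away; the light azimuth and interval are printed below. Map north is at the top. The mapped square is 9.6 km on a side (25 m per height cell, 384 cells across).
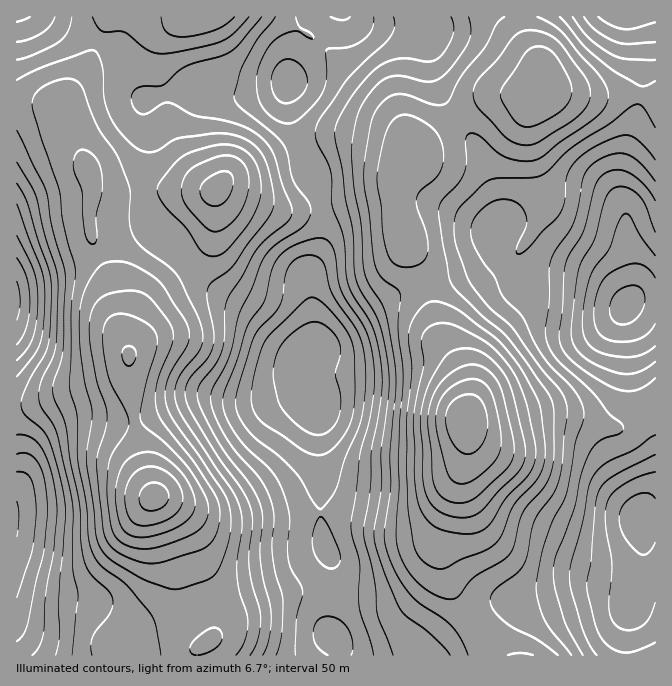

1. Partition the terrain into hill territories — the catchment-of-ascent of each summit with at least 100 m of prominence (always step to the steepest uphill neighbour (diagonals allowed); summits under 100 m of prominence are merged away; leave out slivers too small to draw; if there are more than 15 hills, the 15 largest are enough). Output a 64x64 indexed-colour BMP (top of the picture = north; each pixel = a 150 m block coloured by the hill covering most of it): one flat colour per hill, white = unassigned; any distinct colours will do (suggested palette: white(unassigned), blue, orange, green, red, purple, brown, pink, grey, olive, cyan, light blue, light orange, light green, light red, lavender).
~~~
<image width="64" height="64" href="data:image/bmp;base64,Qk12CAAAAAAAAHYAAAAoAAAAQAAAAEAAAAABAAQAAAAAAAAIAAATCwAAEwsAABAAAAAAAAAA////ALR3HwAOf/8ALKAsACgn1gC9Z5QAS1aMAMJ34wB/f38AIr28AM++FwDox64AeLv/AIrfmACWmP8A1bDFACIiIiIiIiIiIiIiIiIiIiIRERERERERERERERERERERIiIiIiIiIiIiIiIiIiIiIhEREREREREREREREREREREiIiIiIiIiIiIiIiIiIiIhERERERERERERERERERERESIiIiIiIiIiIiIiIiIiIiERERERERERERERERERERERIiIiIiIiIiIiIiIiIiIiIREREREREREREREREREREREiIiIiIiIiIiIiIiIiIiIhERERERERERERERERERERESIiIiIiIiIiIiIiIiIiIiERERERERERERERERERERERIiIiIiIiIiIiIiIiIiIiIREREREREREREREREREREREiIiIiIiIiIiIiIiIiIiIhERERERERERERERERERERESIiIiIiIiIiIiIiIiIiIiERERERERERERERERERERERIiIiIiIiIiIiIiIiIiIiIREREREREREREREREREREREiIiIiIiIiIiIiIiIiIiIhERERERERERERERERERERESIiIiIiIiIiIiIiIiIiIiERERERERERERERERERERERIiIiIiIiIiIiIiIiIiIiEREREREREREREREREREREREiIiIiIiIiIiIiIiIiIiIRERERERERERERERERERERESIiIiIiIiIiIiIiIiIiIhERERERERERERERERERERERIiIiIiIiIiIiIiIiIiIiEREREREREREREREREREREREiIiIiIiIiIiIiIiIiIiIRERERERERERERERERERERESIiIiIiIiIiIiIiIiIiIhERERERERERERERERERERERIiIiIiIiIiIiIiIiIiIiEREREREREREREREREREREREiIiIiIiIiIiIiIiIiIiIRERERERERERERERERERERESIiIiIiIiIiIiIiIiIiIhERERERERERERERERERERERIiIiIiIiIiIiIiIiIiIiEREREREREREREREREREREREiIiIiIiIiIiIiIiIiIiIRERERERERERERERERERERESIiIiIiIiIiIiIiIiIiIhERERERERERERERERERERERIiIiIiIiIiIiIiIiIiIiEREREREREREREREREREREREiIiIiIiIiIiIiIiIiIiERERERERERERERERERERERESIiIiIiIiIiIiIiIiIiIRERERERERERERERERERERERIiIiIiIiIiIiIiIiIiIhEREREREREREREREREREREREiIiIiIiIiIiIiIiIiIhERERERERERERERERERERERESIiIiIiIiIiIiIiIiIiQRERERERERERERERERERERERIiIiIiIiIiIiIiIiIiREEREREREREREREREREREREREiIiIiIiIiIiIiIiIiREQRERERERERERERERERERERESIiIiIiIiIiIiIiIiRERBERERERERERERERERERERERIiIiIiIiIiIiIiIiREREEREREREREREREREREREREREiIiIiIiIiIiIiIkREREEREREREREREREREREREzMxESIiIiIiIiIiIiJEREREQRERERERERERERETMzMzMzMRIiIiIiIiIiIiJERERERBERERERERERERETMzMzMzMxEiIiIiIiIiIiJEREREREERERERERERERETMzMzMzMzESIiIiIiIiIiJERERERERBERERERERERETMzMzMzMzMRIiIiIiIiIiJEREREREREERERERERERERMzMzMzMzMREiIiIiIiIiIkRERERERERBEREREREREREzMzMzMzMxESIiIiIiIiJEREREREREREERERERERERETMzMzMzMzERIiIiIiIiIkREREREREREQRERERERERERMzMzMzMzMREiIiIiIiIkRERERERERERBEREREREREREzMzMzMzMxESIiIiIiIiRERERERERERBERERERERERETMzMzMzMzERIiIiIiIiJEREREREREREERERERERERERMzMzMzMzEREiIiIiIiIkREREREREREQREREREREREREzMzMzMzMRESIiIiIiIiREREREREREQREREREREREREzMzMzMzMzERIiIiIiIiJERERERERERBERERERERERETMzMzMzMzMREiIiIiIiIkREREREREREERERERERERETMzMzMzMzMxESIiIiIiIiREREREREREERERERERERERMzMzMzMzMzERIiIiIiIiJEREREREREQRERERERERERMzMzMzMzMzMxEiIiIiIiIkRERERERERBERERERERERMzMzMzMzMzMzESIiIiIiIiRERERERERBEREREREREREzMzMzMzMzMzMRIiIiIiIiJEREREREREEREREREREREzMzMzMzMzMzMxEiIiIiIiIiIkREQiIkQREREREREREzMzMzMzMzMzMzESIiIiIiIiIiIiIiIiIhERERERERETMzMzMzMzMzMzMxIiIiIiIiIiIiIiIiIiERERERERERMzMzMzMzMzMzMzEiIiIiIiIiIiIiIiIiIRERERERERMzMzMzMzMzMzMzMSIiIiIiIiIiIiIiIiIiEREREREREzMzMzMzMzMzMzMxIiIiIiIiIiIiIiIiIiIRERERERETMzMzMzMzMzMzMzEiIiIiIiIiIiIiIiIiIiERERERERMzMzMzMzMzMzMzMSIiIiIiIiIiIiIiIiIiIRERERERMzMzMzMzMzMzMzMR"/>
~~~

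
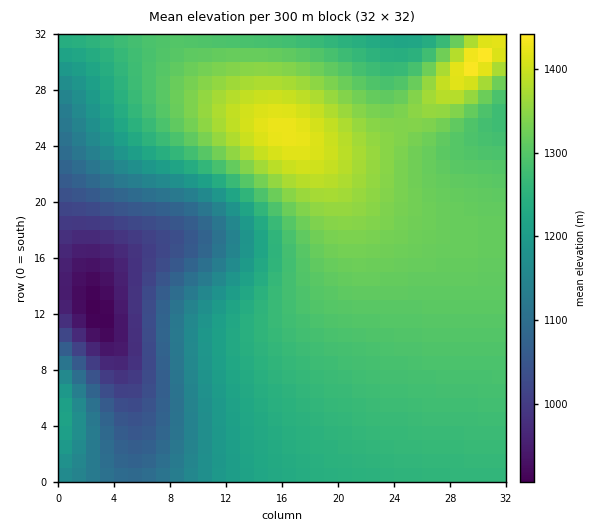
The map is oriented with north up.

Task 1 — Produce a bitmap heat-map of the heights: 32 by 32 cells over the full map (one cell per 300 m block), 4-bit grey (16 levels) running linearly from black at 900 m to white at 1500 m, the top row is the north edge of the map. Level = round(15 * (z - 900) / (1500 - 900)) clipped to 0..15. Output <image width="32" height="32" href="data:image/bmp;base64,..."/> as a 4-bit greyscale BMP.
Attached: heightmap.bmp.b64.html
<image width="32" height="32" href="data:image/bmp;base64,Qk12AgAAAAAAAHYAAAAoAAAAIAAAACAAAAABAAQAAAAAAAACAAATCwAAEwsAABAAAAAAAAAAAAAAABEREQAiIiIAMzMzAERERABVVVUAZmZmAHd3dwCIiIgAmZmZAKqqqgC7u7sAzMzMAN3d3QDu7u4A////AHZlVVVmd4iIiJmZmZmZmZl2ZVRVZneIiImZmZmZmZmZd2VERVZ3iIiJmZmZmZmZmYdlREVWd4iImZmZmZmZmZmHZEREVneIiJmZmZmZmZmZhlQzRFZ3iImZmZmZmZmZmXZDMzRWeIiJmZmZmZmqqqplQyI0VniImZmZmZqqqqqqVDIiNFZ4iJmZmZqqqqqqqkMhEjRmeImZmZqqqqqqqqoyEBI0ZniJmZmqqqqqqqqqIQASNGZ4iZmaqqqqqqqqqhEAEjRWd4iZqqqqqqqqqqoRARI0VmeImaqqqqqqqqqqERESNEVmeImqqqqqqqqqqhERIjNEVneJqqq7u6qqqqohESIzNFVniaqru7u7qqqqIiIiMzRFZ4mqu7u7u7qqqiIjMzNEVWeJq7u7u7u7qqozM0RERVZ4mru7u7u7uqqqNERVVWZ3iau8zMu7u7qqqkRVZmZ3iJq7zMzMu7uqqqpFVmd4iJqrzM3czLu7qqqqVWd4iZqrvM3d3cy7u6qqqlZniJmqu8zd3dzMu7u6qqpWeImaq7zN3d3cy7u7u6qpZniJqru8zd3dzMu7u7u6qWd4maq7vMzNzMy7qrvMy7p3iJmqq7vMzMy7uqqqvN3LeImZqqu7u7u7uqqZmrzd3IiJmaqqqqqqqqqZmZmbze2ZmZqqqqqqqpmZmYiIibzd"/>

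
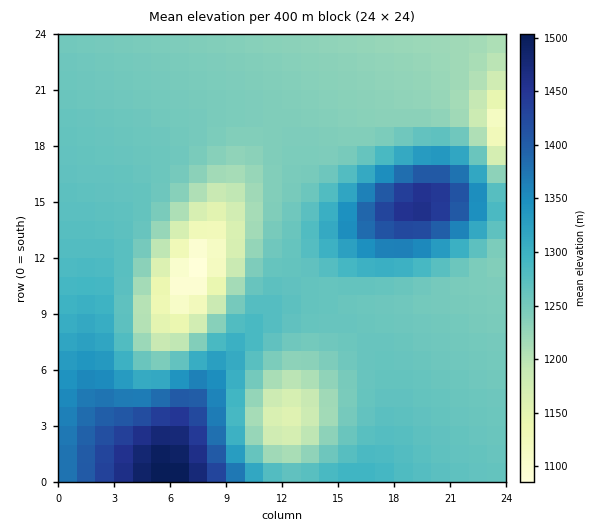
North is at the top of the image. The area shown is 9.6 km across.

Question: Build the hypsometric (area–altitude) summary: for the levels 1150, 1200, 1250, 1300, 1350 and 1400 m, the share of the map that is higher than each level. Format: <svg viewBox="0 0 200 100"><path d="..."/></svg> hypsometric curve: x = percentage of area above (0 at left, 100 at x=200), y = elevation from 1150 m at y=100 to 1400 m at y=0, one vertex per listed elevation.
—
<svg viewBox="0 0 200 100"><path d="M193 100l-11-20-60-20-81-20-15-20-12-20"/></svg>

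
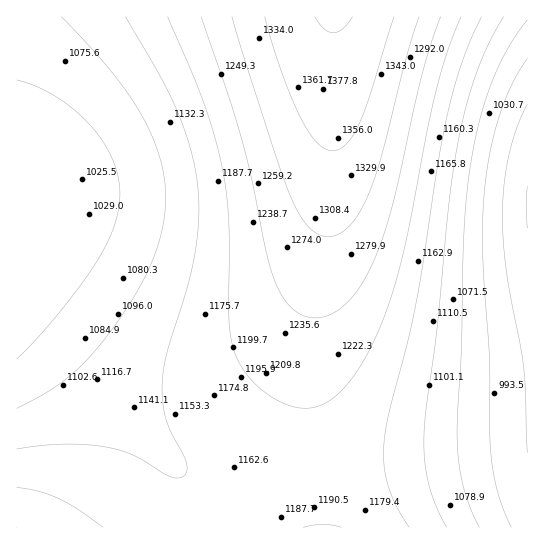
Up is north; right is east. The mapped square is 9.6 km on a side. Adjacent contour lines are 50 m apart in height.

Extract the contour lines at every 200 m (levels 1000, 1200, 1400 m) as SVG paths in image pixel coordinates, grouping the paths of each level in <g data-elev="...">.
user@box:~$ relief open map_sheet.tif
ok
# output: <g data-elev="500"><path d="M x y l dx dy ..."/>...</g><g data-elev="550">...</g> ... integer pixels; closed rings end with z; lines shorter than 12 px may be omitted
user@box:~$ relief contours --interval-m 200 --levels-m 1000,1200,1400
<g data-elev="1000"><path d="M511 527l-13-34-7-39-1-93-7-92 0-52 4-47 9-43 14-38 17-30"/></g><g data-elev="1200"><path d="M103 527l-26-18-19-11-20-7-21-4"/><path d="M341 527l-18-3-20 3"/><path d="M168 17l36 86 11 34 7 32 5 26 2 28 0 99 2 17 4 14 11 21 17 17 22 13 10 3 11 1 11-1 9-4 11-8 9-9 19-27 17-37 12-33 10-38 24-122 9-43 11-37 13-32"/></g><g data-elev="1400"><path d="M315 17l8 11 10 5 9-4 11-12"/></g>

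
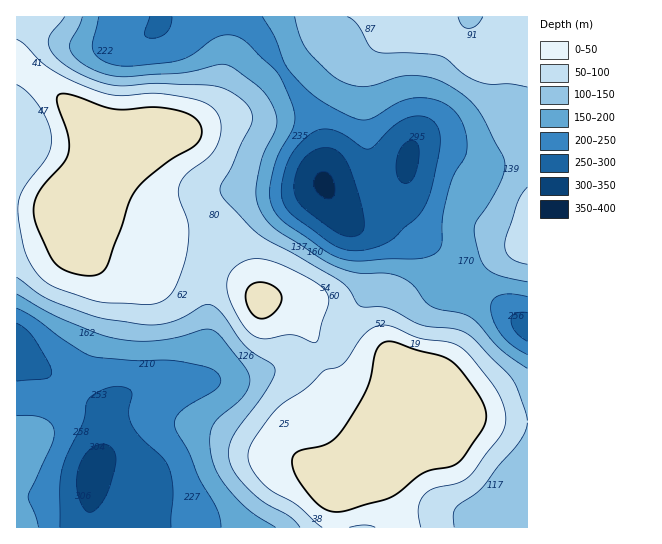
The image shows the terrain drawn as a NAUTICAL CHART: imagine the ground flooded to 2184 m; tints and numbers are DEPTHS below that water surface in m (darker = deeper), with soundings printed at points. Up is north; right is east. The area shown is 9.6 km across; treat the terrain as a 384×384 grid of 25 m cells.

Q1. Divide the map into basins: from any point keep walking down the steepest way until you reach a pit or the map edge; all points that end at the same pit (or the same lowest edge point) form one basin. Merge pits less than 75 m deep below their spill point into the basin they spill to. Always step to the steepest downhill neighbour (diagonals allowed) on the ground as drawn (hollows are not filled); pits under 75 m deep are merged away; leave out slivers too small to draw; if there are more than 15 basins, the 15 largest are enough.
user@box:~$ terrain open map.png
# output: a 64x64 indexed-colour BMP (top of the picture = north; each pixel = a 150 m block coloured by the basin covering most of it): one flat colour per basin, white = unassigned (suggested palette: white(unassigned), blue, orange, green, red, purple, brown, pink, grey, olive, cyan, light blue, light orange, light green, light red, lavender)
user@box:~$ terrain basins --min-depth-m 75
<image width="64" height="64" href="data:image/bmp;base64,Qk12CAAAAAAAAHYAAAAoAAAAQAAAAEAAAAABAAQAAAAAAAAIAAATCwAAEwsAABAAAAAAAAAA////ALR3HwAOf/8ALKAsACgn1gC9Z5QAS1aMAMJ34wB/f38AIr28AM++FwDox64AeLv/AIrfmACWmP8A1bDFACIiIiIiIiIiIiIiIiIiIiIiIiIiERERERERERERERERIiIiIiIiIiIiIiIiIiIiIiIiIiIREREREREREREREREiIiIiIiIiIiIiIiIiIiIiIiIiIhERERERERERERERESIiIiIiIiIiIiIiIiIiIiIiIiIiERERERERERERERERIiIiIiIiIiIiIiIiIiIiIiIiIiIREREREREREREREREiIiIiIiIiIiIiIiIiIiIiIiIiIiERERERERERERERESIiIiIiIiIiIiIiIiIiIiIiIiIiIhERERERERERERERIiIiIiIiIiIiIiIiIiIiIiIiIiIiIREREREREREREREiIiIiIiIiIiIiIiIiIiIiIiIiIiIiIRERERERERERESIiIiIiIiIiIiIiIiIiIiIiIiIiIiIiERERERERERERIiIiIiIiIiIiIiIiIiIiIiIiIiIiIiIREREREREREREiIiIiIiIiIiIiIiIiIiIiIiIiIiIiIiERERERERERESIiIiIiIiIiIiIiIiIiIiIiIiIiIiIiERERERERERERIiIiIiIiIiIiIiIiIiIiIiIiIiIiIiEREREREREREzMiIiIiIiIiIiIiIiIiIiIiIiIiIiIiEREREREzMzMzMyIiIiIiIiIiIiIiIiIiIiIiIiIiIhERERERMzMzMzMzIiIiIiIiIiIiIiIiIiIiIiIiIiIhERERETMzMzMzMzMiIiIiIiIiIiIiIiIiIiIiIiIiIhERERERMzMzMzMzMyIiIiIiIiIiIiIiIiIiIiIiIiIhERERERMzMzMzMzMzIiIiIiIiIiIiIiIiIiIiIiIiIiEREREREzMzMzMzMzMiIiIiIiIiIiIiIiIiIiIiIiIiIREREREzMzMzMzMzMyIiIiIiIiIiIiIiIiIiIiIiIiIRERERETMzMzMzMzMzIiIiIiIiIiIiIiIiIiIiIiIiIhERERERMzMzMzMzMzMiIiIiIiIiIiIiIiIiIiIiIiIhEREREREzMzMzMzMzMyIiIiIiIiIiIiIiIiIiIiIiIiERERERERMzMzMzMzMzIiIiIiIiIiIiIiIiIiIiIiIiEREREREREzMzMzMzMzMiIiIiIiIiIiIiIiIiIiIiIiIRERERERERMzMzMzMzMyIiIiIiIiIiIiIiIiIiIiIiIRERERERERETMzMzMzMzIiIiIiIiIiIiIiIiIiIiIREREREREREREREzMzMzMzMiIiIiIiIiIiIiIiIiIiIRERERERERERERERMzMzMzMyIiIiIiIiIiIiIiIiIiIRERERERERERERERERMzMzMzIiIiIiIiIiIiIiIiIiERERERERERERERERERETMzMzMiIiIiIiIiIiIiIiIhERERERERERERERERERERETMzMyIiIiIiIiIiIiIiIREREREREREREREREREREREREzMzIiIiIiIiIiIiIREREREREREREREREREREREREREREzMiIiIiIiIiERERERERERERERERERERERERERERERERESIiIiIiIhERERERERERERERERERERERERERERERERERIiIiIiIREREREREREREREREREREREREREREREREREREiIiIiIRERERERERERERERERERERERERERERERERERESIiIiIRERERERERERERERERERERERERERERERERERERERERERERERERERERERERERERERERERERERERERERERERERERERERERERERERERERERERERERERERERERERERERERERERERERERERERERERERERERERERERERERERERERERERERERERERERERERERERERERERERERERERERERERERERERERERERERERERERERERERERERERERERERERERERERERERERERERERERERERERERERERERERERERERERERERERERERERERERERERERERERERERERERERERERERERERERERERERERERERERERERERERERERERERERERERERERERERERERERERERERERERERERERERERERERERERERERERERERERERERERERERERERERERERERERERERERERERERERERERERERERERERERERERERERERERERERERERERERERERERERERERERERERERERERERERERERERERERERERERERERERERERERERERERERERERERERERERERERERERERERERERERERERERERERERERERERERERERERERERERERERERERERERERERERERERERERERERERERERERERERERERERERERERERERERERERERERERERERERERERERERERERERERERERERERERERERERERERERERERERERERERERERERERERERERERERERERERERERERERERERERERERERERERERERERERERERERERERERERERERERERERERERERERERERERERERERERERERERERERERERERERERERERERERERERERERERERERERERERERERERERERERERERERERERERERERERERERERERERERERERERERERERERERERERERERERERERERERERERERERERERERERERERERERERERERERERERERERERERERERERERERERERERERERERERERERERER"/>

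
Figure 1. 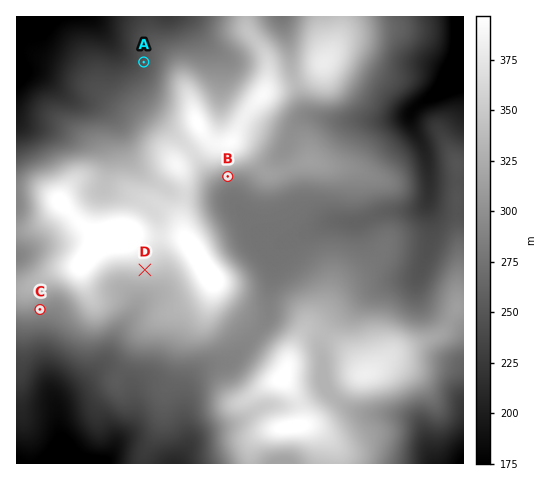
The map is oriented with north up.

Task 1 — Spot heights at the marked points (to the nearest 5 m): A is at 250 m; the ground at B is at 305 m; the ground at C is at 295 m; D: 350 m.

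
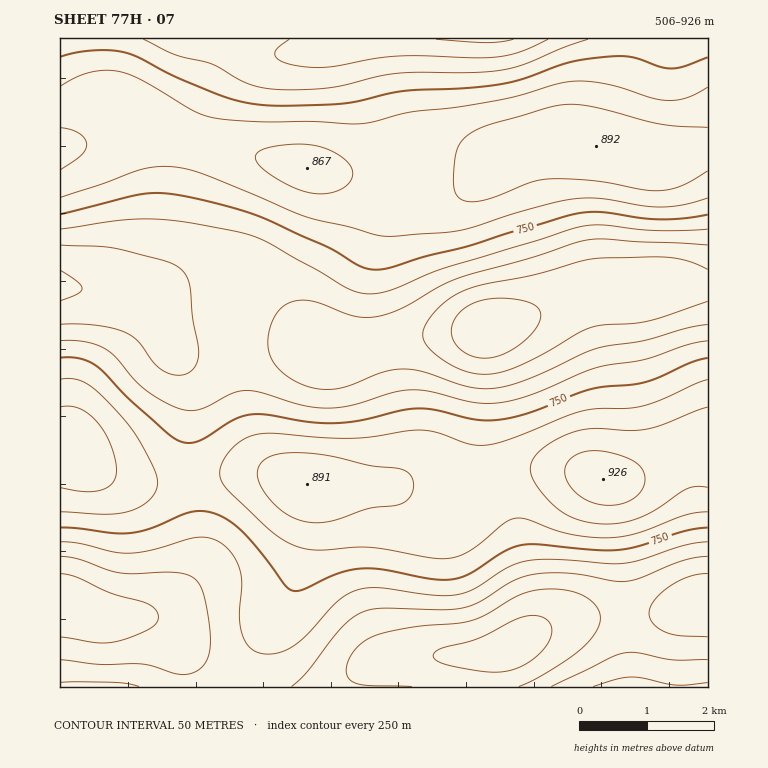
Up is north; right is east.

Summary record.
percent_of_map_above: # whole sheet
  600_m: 90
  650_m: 75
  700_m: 58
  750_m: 45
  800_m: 31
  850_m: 11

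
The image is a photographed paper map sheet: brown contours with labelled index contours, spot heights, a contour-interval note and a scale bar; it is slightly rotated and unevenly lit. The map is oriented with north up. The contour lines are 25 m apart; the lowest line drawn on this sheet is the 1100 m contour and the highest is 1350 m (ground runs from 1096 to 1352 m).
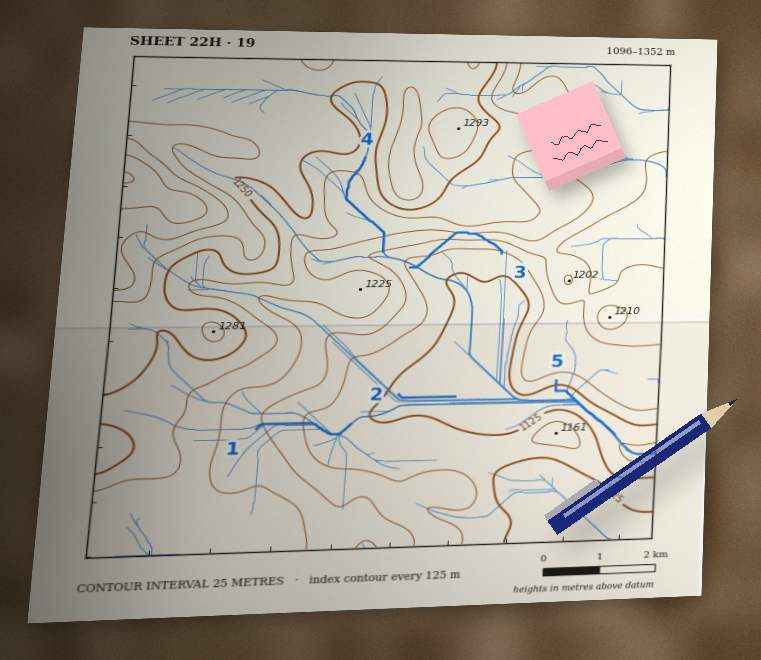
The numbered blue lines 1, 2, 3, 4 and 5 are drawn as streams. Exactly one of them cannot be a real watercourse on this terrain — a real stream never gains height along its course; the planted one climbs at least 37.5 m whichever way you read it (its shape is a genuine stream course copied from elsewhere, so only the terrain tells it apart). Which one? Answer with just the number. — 3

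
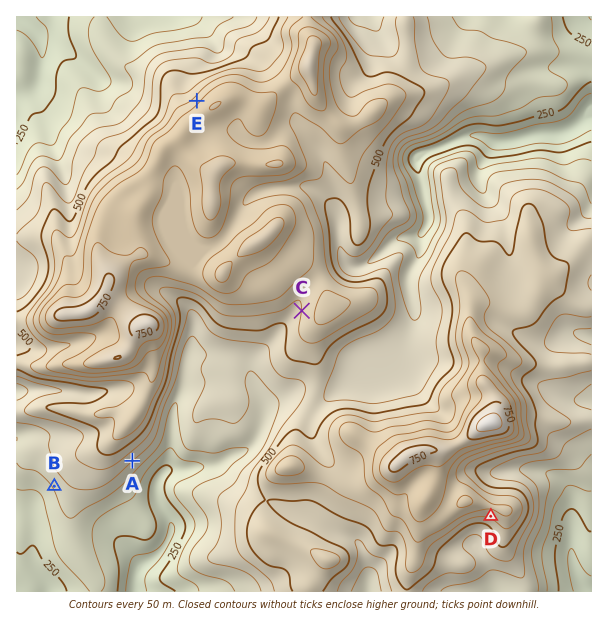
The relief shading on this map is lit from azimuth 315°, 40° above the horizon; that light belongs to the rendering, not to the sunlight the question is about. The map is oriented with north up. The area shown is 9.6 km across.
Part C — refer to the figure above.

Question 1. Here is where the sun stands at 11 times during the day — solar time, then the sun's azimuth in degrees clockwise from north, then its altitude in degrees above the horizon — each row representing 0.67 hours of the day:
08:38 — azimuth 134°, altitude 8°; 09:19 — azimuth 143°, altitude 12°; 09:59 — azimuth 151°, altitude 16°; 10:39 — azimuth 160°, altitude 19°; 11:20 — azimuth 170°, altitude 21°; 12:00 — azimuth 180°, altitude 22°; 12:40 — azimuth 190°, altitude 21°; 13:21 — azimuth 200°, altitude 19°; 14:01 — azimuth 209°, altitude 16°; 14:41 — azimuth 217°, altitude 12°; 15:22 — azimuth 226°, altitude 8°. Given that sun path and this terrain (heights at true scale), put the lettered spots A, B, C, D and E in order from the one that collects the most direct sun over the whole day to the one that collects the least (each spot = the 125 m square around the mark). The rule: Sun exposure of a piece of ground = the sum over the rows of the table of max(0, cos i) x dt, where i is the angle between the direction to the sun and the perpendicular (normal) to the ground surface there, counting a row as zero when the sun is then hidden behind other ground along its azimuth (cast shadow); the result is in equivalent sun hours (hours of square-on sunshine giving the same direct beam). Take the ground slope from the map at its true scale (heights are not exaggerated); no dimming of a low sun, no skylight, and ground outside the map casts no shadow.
D > A > B > C > E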